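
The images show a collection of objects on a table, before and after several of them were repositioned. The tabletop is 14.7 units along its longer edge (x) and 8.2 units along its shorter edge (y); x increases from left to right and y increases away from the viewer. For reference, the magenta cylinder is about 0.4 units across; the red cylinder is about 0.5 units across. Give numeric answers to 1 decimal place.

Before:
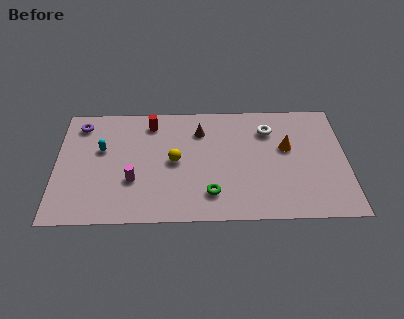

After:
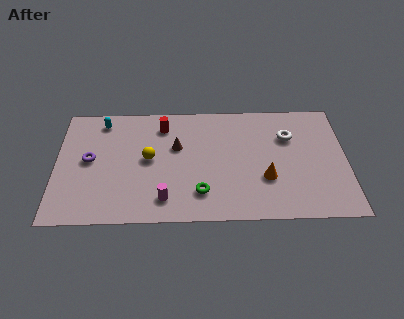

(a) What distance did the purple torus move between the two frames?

2.5

The purple torus moved from about (1.2, 6.8) to (1.7, 4.3), a distance of √(0.5² + 2.5²) ≈ 2.5.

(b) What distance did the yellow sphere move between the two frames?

1.3

From (6.0, 4.1) to (4.7, 4.3), the yellow sphere covered √(1.3² + 0.2²) ≈ 1.3 units.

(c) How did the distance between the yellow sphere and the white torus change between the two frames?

+2.0

Before: roughly 5.2 units apart; after: 7.2. That's 2.0 units further apart.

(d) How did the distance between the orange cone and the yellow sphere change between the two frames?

+0.3

Before: roughly 5.8 units apart; after: 6.1. That's 0.3 units further apart.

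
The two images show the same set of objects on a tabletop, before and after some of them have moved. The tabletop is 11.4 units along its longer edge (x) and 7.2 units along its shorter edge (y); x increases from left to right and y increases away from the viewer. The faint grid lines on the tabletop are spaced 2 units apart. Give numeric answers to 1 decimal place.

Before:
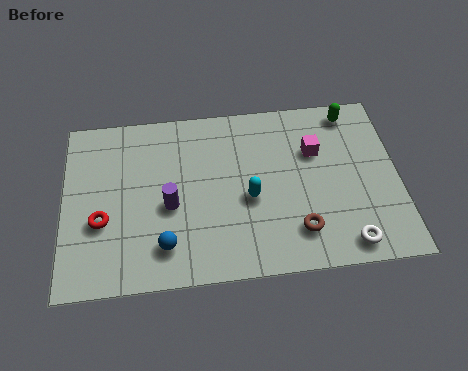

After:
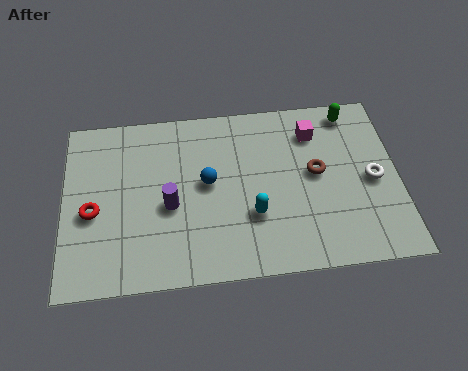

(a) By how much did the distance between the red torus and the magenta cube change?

+0.4

They were about 7.6 units apart before and 8.0 after — 0.4 units further apart.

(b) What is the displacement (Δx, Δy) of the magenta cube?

(0.0, 0.8)

The magenta cube started near (8.6, 4.8) and ended near (8.6, 5.6).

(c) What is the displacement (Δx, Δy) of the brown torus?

(0.7, 2.3)

The brown torus was at about (7.9, 1.6) and moved to about (8.6, 3.9).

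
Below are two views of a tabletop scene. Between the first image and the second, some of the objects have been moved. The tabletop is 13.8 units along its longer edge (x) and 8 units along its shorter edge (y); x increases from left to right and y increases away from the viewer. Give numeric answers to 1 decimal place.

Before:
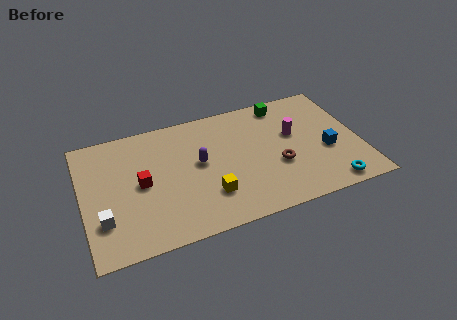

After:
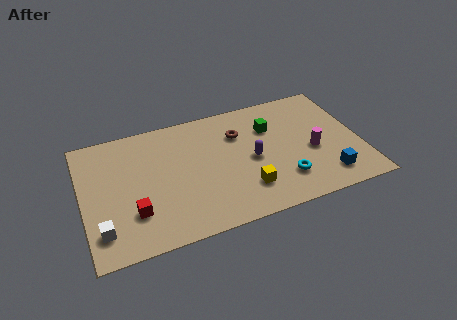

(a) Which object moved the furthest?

the brown torus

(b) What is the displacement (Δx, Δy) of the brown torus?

(-1.7, 2.7)

From the two frames, the brown torus sits at roughly (9.6, 3.0) before and (7.9, 5.7) after.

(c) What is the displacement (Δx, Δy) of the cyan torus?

(-2.2, 1.1)

The cyan torus started near (12.0, 0.9) and ended near (9.8, 2.0).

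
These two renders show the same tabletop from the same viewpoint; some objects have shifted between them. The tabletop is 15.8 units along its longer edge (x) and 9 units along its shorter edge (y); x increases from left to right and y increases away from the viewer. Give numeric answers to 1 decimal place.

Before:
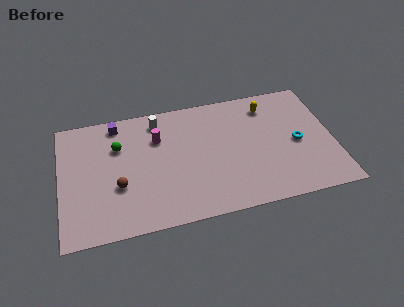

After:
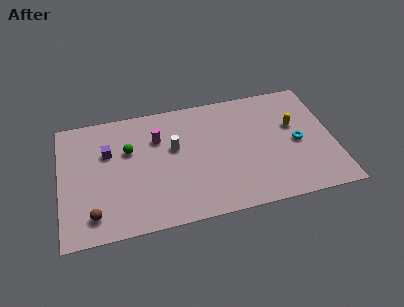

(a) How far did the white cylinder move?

2.3

The white cylinder was near (5.8, 7.6) before and (6.6, 5.4) after, so it travelled √(0.8² + 2.2²) ≈ 2.3 units.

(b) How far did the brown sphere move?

2.3

From (3.3, 3.3) to (1.8, 1.6), the brown sphere covered √(1.5² + 1.7²) ≈ 2.3 units.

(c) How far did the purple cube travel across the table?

2.1

The purple cube moved from about (3.4, 7.9) to (2.8, 5.9), a distance of √(0.6² + 2.0²) ≈ 2.1.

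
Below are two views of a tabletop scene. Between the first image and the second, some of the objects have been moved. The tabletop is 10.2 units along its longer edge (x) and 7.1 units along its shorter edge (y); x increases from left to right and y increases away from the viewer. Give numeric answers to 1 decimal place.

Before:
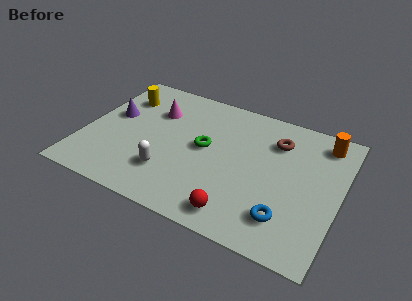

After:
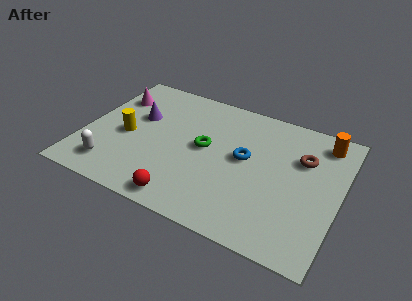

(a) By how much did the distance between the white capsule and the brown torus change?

+2.8

The distance was about 5.2 in the first image and 8.0 in the second, so they moved 2.8 units further apart.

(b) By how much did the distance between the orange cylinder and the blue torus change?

-0.9

They were about 4.5 units apart before and 3.6 after — 0.9 units closer together.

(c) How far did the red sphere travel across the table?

2.1

From (6.5, 1.0) to (4.4, 0.8), the red sphere covered √(2.1² + 0.2²) ≈ 2.1 units.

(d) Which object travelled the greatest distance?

the blue torus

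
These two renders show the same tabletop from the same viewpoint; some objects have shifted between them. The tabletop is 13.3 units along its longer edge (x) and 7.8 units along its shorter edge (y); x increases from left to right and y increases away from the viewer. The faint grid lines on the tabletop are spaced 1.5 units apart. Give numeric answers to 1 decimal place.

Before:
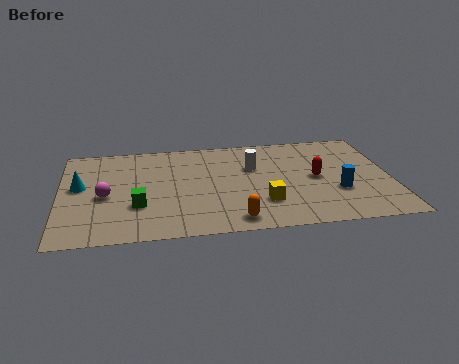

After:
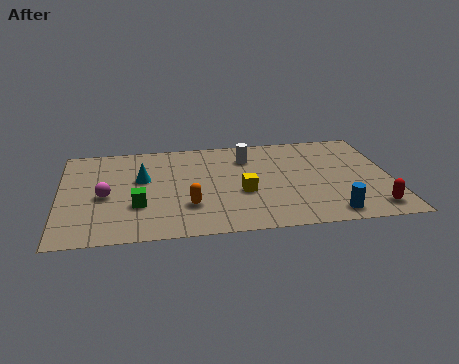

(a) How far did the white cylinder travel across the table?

0.8

The white cylinder was near (7.8, 5.1) before and (7.6, 5.9) after, so it travelled √(0.2² + 0.8²) ≈ 0.8 units.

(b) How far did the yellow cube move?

1.2

The yellow cube moved from about (8.1, 2.2) to (7.3, 3.1), a distance of √(0.8² + 0.9²) ≈ 1.2.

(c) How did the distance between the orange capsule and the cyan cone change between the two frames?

-4.0

The distance was about 7.0 in the first image and 3.0 in the second, so they moved 4.0 units closer together.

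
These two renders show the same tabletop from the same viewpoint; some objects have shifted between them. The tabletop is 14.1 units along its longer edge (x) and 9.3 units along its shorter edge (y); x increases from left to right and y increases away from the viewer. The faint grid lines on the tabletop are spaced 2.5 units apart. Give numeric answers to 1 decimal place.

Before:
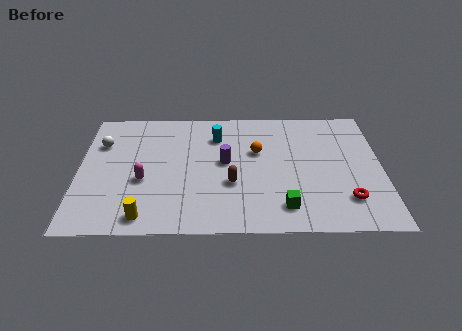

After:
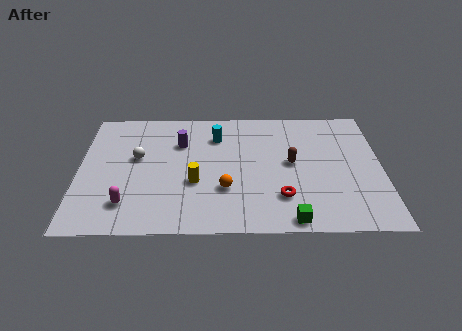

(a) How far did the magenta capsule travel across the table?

1.8

From (3.0, 3.7) to (2.3, 2.0), the magenta capsule covered √(0.7² + 1.7²) ≈ 1.8 units.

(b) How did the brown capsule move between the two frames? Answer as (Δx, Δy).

(2.8, 1.5)

The brown capsule was at about (7.1, 3.4) and moved to about (9.9, 4.9).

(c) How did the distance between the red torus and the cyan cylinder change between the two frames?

-2.2

The distance was about 7.7 in the first image and 5.5 in the second, so they moved 2.2 units closer together.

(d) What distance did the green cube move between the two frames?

0.9

The green cube moved from about (9.5, 1.7) to (9.8, 0.8), a distance of √(0.3² + 0.9²) ≈ 0.9.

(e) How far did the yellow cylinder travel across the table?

3.3

The yellow cylinder moved from about (3.1, 1.1) to (5.4, 3.5), a distance of √(2.3² + 2.4²) ≈ 3.3.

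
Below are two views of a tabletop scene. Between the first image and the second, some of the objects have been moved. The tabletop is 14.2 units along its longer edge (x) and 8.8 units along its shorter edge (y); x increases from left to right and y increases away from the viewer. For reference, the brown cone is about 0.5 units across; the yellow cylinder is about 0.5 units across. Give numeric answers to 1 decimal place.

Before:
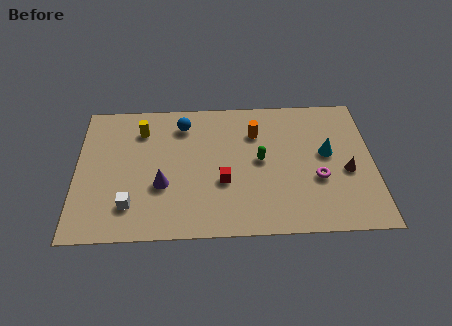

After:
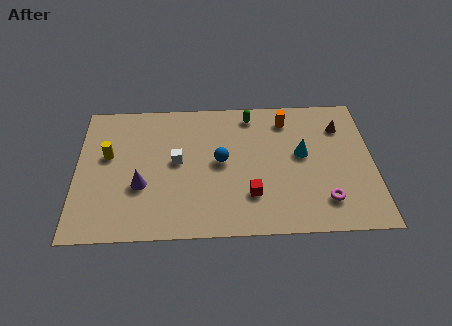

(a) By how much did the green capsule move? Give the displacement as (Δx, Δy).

(-0.4, 3.0)

The green capsule started near (8.8, 4.6) and ended near (8.4, 7.6).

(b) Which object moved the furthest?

the white cube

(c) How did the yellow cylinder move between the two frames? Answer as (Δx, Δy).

(-1.6, -1.6)

From the two frames, the yellow cylinder sits at roughly (3.1, 6.8) before and (1.5, 5.2) after.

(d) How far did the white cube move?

3.5

The white cube was near (2.6, 2.0) before and (4.8, 4.7) after, so it travelled √(2.2² + 2.7²) ≈ 3.5 units.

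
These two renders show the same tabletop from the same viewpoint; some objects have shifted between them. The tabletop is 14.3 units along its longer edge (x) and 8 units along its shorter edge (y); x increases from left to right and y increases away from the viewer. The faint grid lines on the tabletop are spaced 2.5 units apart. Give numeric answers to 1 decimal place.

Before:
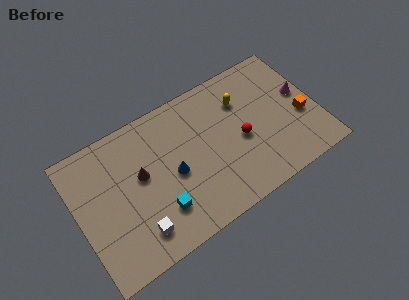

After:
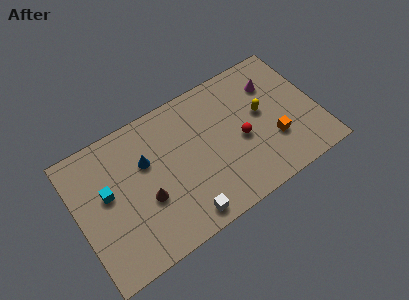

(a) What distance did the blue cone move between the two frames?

2.1

The blue cone was near (5.6, 3.7) before and (4.2, 5.2) after, so it travelled √(1.4² + 1.5²) ≈ 2.1 units.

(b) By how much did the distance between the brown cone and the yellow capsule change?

+0.9

The distance was about 6.4 in the first image and 7.3 in the second, so they moved 0.9 units further apart.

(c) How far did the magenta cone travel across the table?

2.1

The magenta cone moved from about (13.5, 4.5) to (12.0, 5.9), a distance of √(1.5² + 1.4²) ≈ 2.1.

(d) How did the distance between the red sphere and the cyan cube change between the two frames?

+2.6

They were about 5.4 units apart before and 8.0 after — 2.6 units further apart.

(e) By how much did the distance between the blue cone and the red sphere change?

+1.6

Before: roughly 4.1 units apart; after: 5.7. That's 1.6 units further apart.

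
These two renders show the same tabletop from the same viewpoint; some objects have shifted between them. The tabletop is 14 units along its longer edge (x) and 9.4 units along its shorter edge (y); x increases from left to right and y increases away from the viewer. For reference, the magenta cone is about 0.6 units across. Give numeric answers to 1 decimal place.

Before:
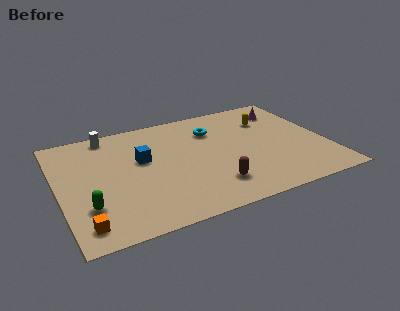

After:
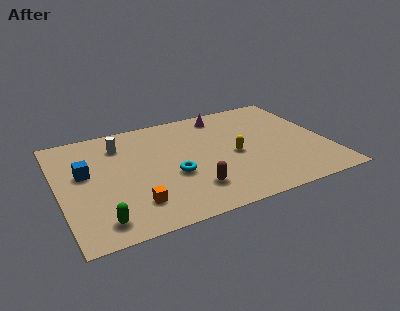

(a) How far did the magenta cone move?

3.4

From (12.3, 7.4) to (9.0, 8.1), the magenta cone covered √(3.3² + 0.7²) ≈ 3.4 units.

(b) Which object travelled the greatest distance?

the cyan torus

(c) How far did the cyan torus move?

4.1

From (8.3, 6.9) to (5.8, 3.7), the cyan torus covered √(2.5² + 3.2²) ≈ 4.1 units.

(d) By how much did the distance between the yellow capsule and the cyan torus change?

+0.4

The distance was about 3.0 in the first image and 3.4 in the second, so they moved 0.4 units further apart.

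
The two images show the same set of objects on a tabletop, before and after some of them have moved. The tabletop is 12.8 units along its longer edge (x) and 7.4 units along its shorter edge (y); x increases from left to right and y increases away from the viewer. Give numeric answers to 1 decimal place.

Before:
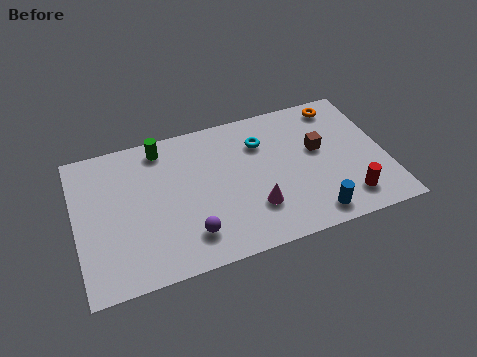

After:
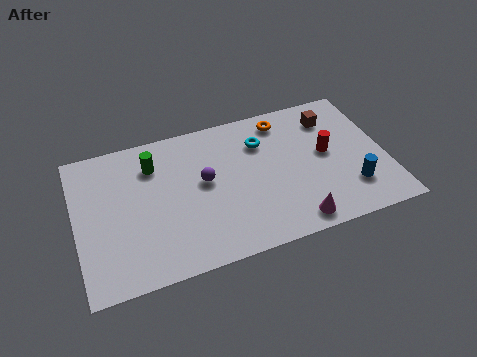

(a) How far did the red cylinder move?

2.7

From (11.0, 1.4) to (10.4, 4.0), the red cylinder covered √(0.6² + 2.6²) ≈ 2.7 units.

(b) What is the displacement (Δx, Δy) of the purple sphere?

(0.8, 2.5)

The purple sphere started near (4.5, 1.6) and ended near (5.3, 4.1).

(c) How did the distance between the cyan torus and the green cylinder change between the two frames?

+0.3

The distance was about 4.2 in the first image and 4.5 in the second, so they moved 0.3 units further apart.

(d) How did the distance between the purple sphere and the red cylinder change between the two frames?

-1.4

The distance was about 6.5 in the first image and 5.1 in the second, so they moved 1.4 units closer together.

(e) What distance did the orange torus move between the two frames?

2.4

The orange torus was near (11.2, 6.4) before and (8.8, 6.3) after, so it travelled √(2.4² + 0.1²) ≈ 2.4 units.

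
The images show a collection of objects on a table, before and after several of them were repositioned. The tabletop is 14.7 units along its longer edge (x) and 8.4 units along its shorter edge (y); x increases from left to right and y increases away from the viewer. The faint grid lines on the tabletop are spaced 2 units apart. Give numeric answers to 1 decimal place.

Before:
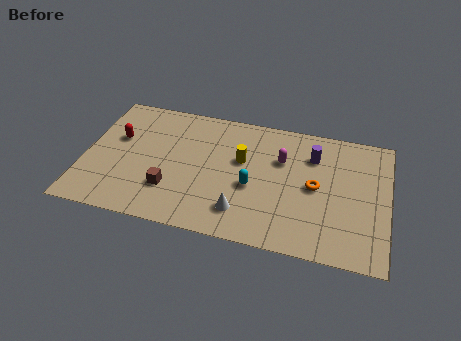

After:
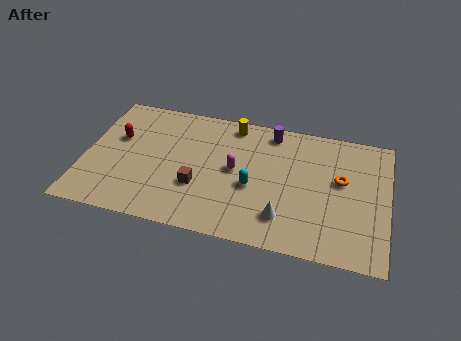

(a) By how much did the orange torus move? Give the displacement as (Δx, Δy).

(1.2, 0.7)

From the two frames, the orange torus sits at roughly (11.2, 4.2) before and (12.4, 4.9) after.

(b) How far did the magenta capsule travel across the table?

2.5

The magenta capsule moved from about (9.5, 5.6) to (7.3, 4.4), a distance of √(2.2² + 1.2²) ≈ 2.5.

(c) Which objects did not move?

the red capsule and the cyan capsule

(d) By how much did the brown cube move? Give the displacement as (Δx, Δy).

(1.3, 0.5)

The brown cube was at about (4.3, 2.4) and moved to about (5.6, 2.9).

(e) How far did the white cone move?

2.0

From (7.8, 1.8) to (9.8, 1.9), the white cone covered √(2.0² + 0.1²) ≈ 2.0 units.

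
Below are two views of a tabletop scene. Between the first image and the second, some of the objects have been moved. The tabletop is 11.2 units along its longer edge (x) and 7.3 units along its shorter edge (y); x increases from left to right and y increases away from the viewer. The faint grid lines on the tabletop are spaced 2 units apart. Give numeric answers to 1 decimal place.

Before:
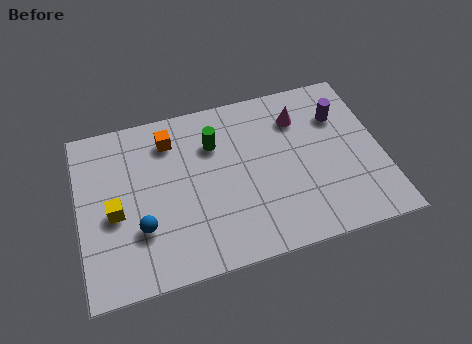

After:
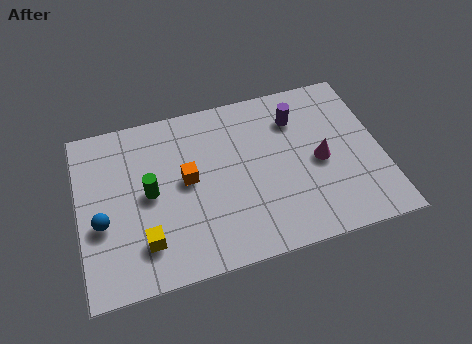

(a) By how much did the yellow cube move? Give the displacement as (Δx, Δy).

(1.0, -1.5)

The yellow cube was at about (1.3, 3.2) and moved to about (2.3, 1.7).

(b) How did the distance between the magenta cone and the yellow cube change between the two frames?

-0.6

They were about 7.4 units apart before and 6.8 after — 0.6 units closer together.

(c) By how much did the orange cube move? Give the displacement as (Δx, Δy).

(0.5, -1.9)

The orange cube was at about (3.5, 5.8) and moved to about (4.0, 3.9).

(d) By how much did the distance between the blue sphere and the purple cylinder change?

-0.3

They were about 8.1 units apart before and 7.8 after — 0.3 units closer together.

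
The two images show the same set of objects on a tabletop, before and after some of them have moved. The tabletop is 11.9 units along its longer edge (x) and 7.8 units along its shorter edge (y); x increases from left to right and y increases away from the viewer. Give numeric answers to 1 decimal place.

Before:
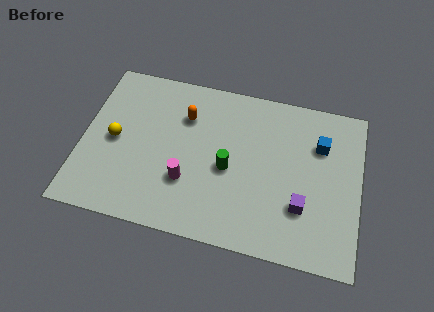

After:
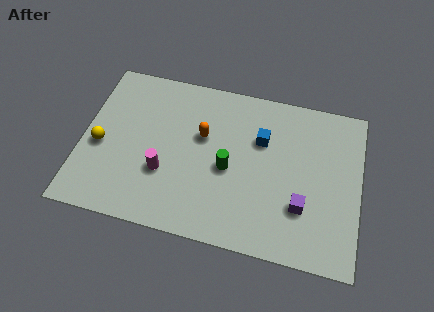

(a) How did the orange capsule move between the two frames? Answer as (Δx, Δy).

(0.8, -0.8)

The orange capsule started near (4.3, 5.6) and ended near (5.1, 4.8).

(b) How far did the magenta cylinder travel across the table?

1.0

The magenta cylinder moved from about (4.6, 2.5) to (3.6, 2.7), a distance of √(1.0² + 0.2²) ≈ 1.0.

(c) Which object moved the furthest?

the blue cube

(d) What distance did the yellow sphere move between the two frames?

0.7

From (1.4, 3.8) to (0.8, 3.4), the yellow sphere covered √(0.6² + 0.4²) ≈ 0.7 units.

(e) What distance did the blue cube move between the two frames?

2.5

From (10.1, 5.5) to (7.6, 5.2), the blue cube covered √(2.5² + 0.3²) ≈ 2.5 units.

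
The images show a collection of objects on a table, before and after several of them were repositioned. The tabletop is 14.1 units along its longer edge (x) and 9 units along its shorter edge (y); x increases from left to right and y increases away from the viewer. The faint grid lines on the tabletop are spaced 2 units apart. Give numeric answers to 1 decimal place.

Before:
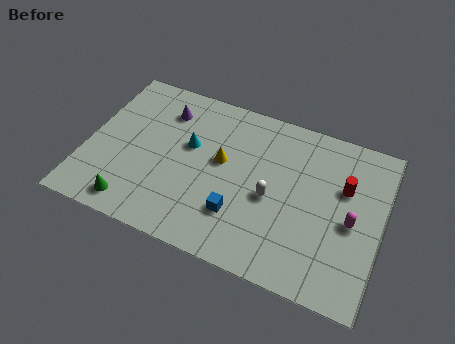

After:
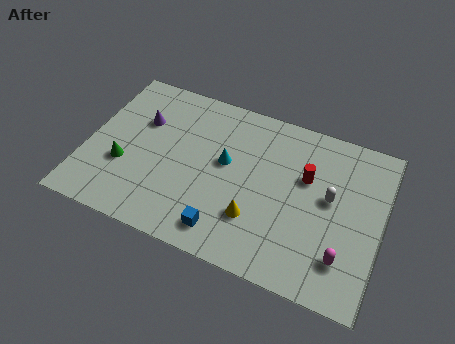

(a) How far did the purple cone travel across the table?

1.4

The purple cone moved from about (3.4, 7.0) to (2.4, 6.0), a distance of √(1.0² + 1.0²) ≈ 1.4.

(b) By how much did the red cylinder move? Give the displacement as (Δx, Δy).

(-1.8, -0.1)

The red cylinder started near (12.2, 5.8) and ended near (10.4, 5.7).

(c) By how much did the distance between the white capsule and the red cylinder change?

-2.4

Before: roughly 3.8 units apart; after: 1.4. That's 2.4 units closer together.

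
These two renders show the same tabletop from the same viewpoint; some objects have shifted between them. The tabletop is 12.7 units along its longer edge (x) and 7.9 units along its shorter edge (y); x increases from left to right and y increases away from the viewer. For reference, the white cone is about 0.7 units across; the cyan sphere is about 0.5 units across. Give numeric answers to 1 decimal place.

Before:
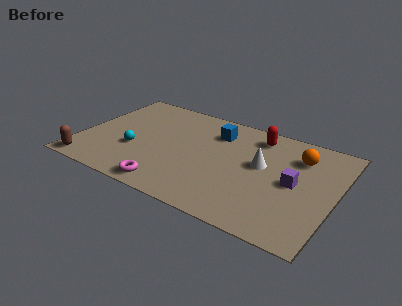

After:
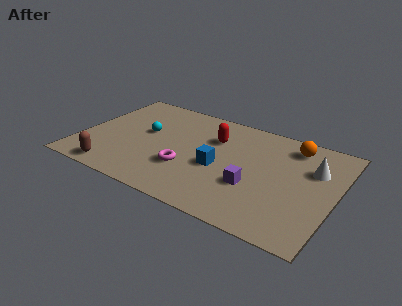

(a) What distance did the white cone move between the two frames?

2.6

From (9.0, 4.5) to (11.5, 5.3), the white cone covered √(2.5² + 0.8²) ≈ 2.6 units.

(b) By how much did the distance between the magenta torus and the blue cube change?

-3.6

Before: roughly 5.3 units apart; after: 1.7. That's 3.6 units closer together.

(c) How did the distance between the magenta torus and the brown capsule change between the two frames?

-0.3

They were about 4.1 units apart before and 3.8 after — 0.3 units closer together.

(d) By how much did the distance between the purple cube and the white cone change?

+1.9

Before: roughly 1.8 units apart; after: 3.7. That's 1.9 units further apart.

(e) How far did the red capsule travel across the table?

2.3

The red capsule was near (8.5, 6.6) before and (6.5, 5.5) after, so it travelled √(2.0² + 1.1²) ≈ 2.3 units.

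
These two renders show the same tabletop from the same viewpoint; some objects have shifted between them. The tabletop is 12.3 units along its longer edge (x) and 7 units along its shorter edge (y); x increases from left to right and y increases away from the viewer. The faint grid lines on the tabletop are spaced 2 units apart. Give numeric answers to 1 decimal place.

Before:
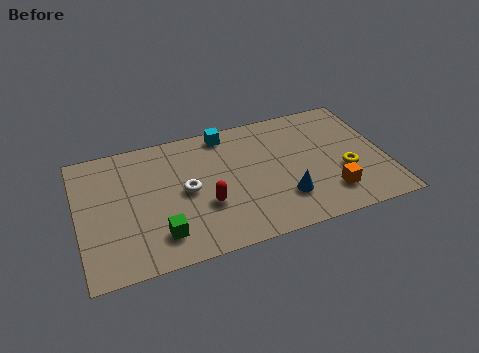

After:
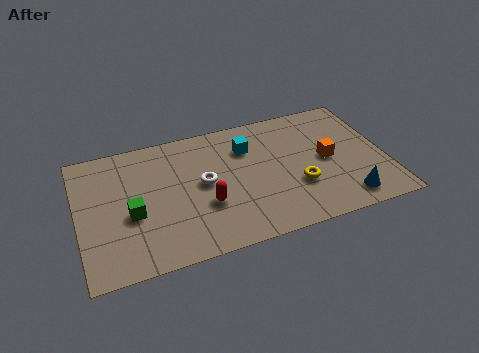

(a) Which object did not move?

the red capsule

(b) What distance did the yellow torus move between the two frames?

1.9

The yellow torus was near (10.6, 2.6) before and (8.7, 2.4) after, so it travelled √(1.9² + 0.2²) ≈ 1.9 units.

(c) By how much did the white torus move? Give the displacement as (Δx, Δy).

(0.7, 0.2)

The white torus started near (4.3, 3.5) and ended near (5.0, 3.7).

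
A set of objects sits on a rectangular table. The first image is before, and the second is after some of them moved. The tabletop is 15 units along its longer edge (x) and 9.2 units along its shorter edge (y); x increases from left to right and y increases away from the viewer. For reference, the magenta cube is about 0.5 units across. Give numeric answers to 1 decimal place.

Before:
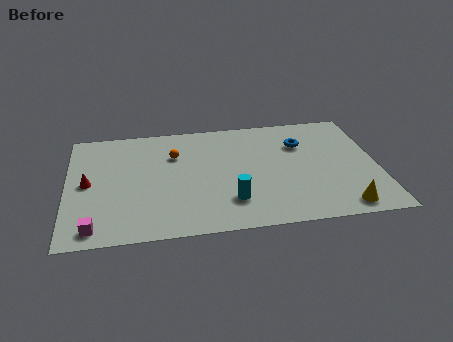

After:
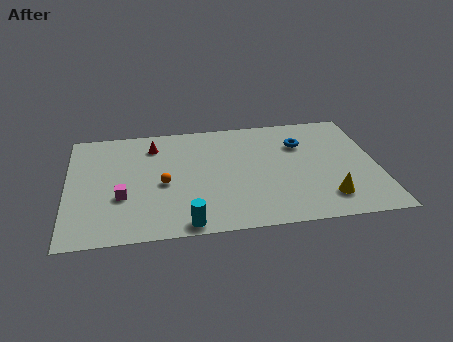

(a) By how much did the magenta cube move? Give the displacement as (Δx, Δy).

(1.3, 2.2)

The magenta cube was at about (1.3, 1.1) and moved to about (2.6, 3.3).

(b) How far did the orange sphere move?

2.4

From (5.2, 6.4) to (4.6, 4.1), the orange sphere covered √(0.6² + 2.3²) ≈ 2.4 units.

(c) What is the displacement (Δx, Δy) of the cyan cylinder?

(-2.2, -1.5)

The cyan cylinder was at about (7.8, 2.3) and moved to about (5.6, 0.8).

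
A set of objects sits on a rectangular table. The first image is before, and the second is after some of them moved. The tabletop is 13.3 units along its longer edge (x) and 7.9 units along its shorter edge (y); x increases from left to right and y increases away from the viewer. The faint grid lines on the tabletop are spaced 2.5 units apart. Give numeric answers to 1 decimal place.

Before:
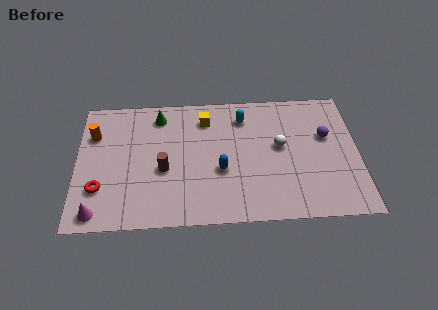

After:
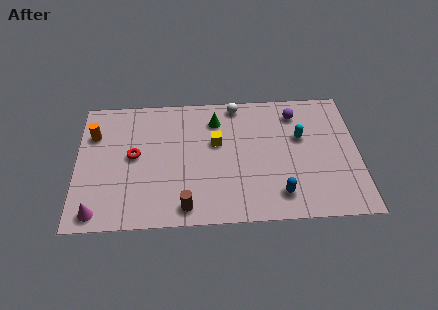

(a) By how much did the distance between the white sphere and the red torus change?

-3.1

They were about 8.8 units apart before and 5.7 after — 3.1 units closer together.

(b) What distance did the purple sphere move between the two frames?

2.1

The purple sphere was near (11.8, 4.9) before and (10.4, 6.4) after, so it travelled √(1.4² + 1.5²) ≈ 2.1 units.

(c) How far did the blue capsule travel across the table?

3.1

From (6.8, 3.1) to (9.5, 1.5), the blue capsule covered √(2.7² + 1.6²) ≈ 3.1 units.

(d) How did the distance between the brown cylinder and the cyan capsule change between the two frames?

+1.9

They were about 4.8 units apart before and 6.7 after — 1.9 units further apart.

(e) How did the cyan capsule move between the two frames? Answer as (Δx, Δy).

(2.7, -1.4)

From the two frames, the cyan capsule sits at roughly (7.9, 6.3) before and (10.6, 4.9) after.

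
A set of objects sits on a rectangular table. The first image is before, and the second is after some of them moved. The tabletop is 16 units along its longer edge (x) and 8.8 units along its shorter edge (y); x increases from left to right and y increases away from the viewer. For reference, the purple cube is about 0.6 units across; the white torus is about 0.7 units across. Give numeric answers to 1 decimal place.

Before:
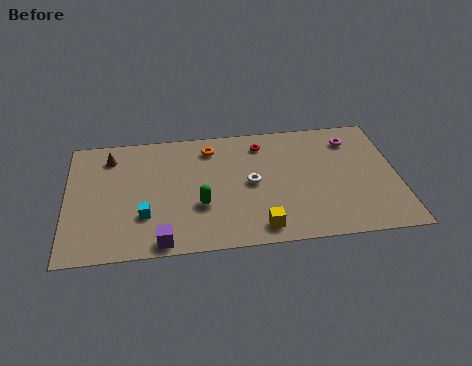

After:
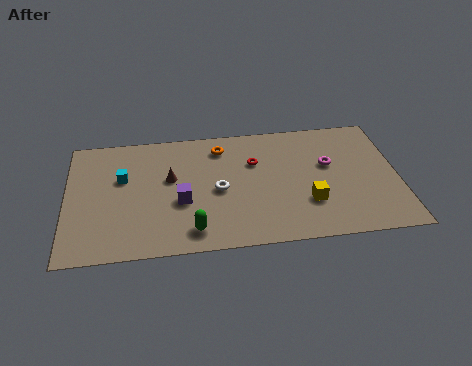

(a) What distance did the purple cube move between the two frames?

2.9

From (4.5, 0.8) to (5.5, 3.5), the purple cube covered √(1.0² + 2.7²) ≈ 2.9 units.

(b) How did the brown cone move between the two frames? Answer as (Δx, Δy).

(2.9, -1.9)

The brown cone was at about (2.1, 7.1) and moved to about (5.0, 5.2).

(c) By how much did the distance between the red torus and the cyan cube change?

-0.9

The distance was about 7.3 in the first image and 6.4 in the second, so they moved 0.9 units closer together.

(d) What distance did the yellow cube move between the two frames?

2.8

From (9.2, 1.2) to (11.6, 2.7), the yellow cube covered √(2.4² + 1.5²) ≈ 2.8 units.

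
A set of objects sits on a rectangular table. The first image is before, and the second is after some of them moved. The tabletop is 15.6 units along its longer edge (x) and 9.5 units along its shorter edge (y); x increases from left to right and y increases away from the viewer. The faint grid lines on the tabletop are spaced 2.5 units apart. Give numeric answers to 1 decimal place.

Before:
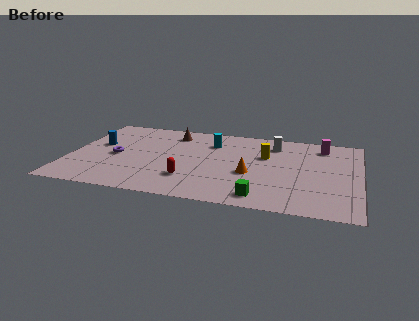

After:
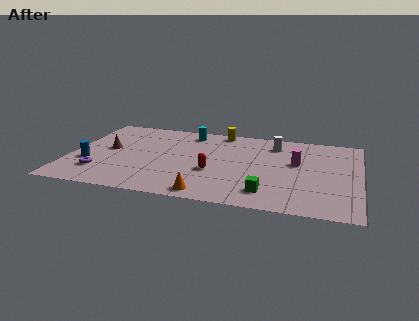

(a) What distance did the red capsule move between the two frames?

1.6

The red capsule was near (6.6, 2.5) before and (7.8, 3.6) after, so it travelled √(1.2² + 1.1²) ≈ 1.6 units.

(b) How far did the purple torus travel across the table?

2.2

The purple torus was near (2.5, 4.4) before and (1.8, 2.3) after, so it travelled √(0.7² + 2.1²) ≈ 2.2 units.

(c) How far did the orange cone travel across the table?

3.5

From (9.8, 3.8) to (7.7, 1.0), the orange cone covered √(2.1² + 2.8²) ≈ 3.5 units.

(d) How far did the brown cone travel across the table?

4.3

From (5.3, 7.8) to (2.0, 5.1), the brown cone covered √(3.3² + 2.7²) ≈ 4.3 units.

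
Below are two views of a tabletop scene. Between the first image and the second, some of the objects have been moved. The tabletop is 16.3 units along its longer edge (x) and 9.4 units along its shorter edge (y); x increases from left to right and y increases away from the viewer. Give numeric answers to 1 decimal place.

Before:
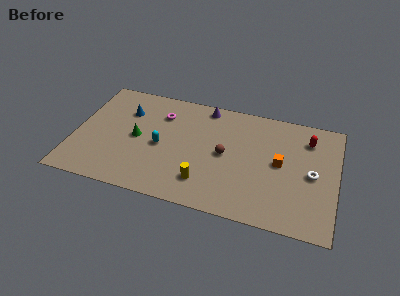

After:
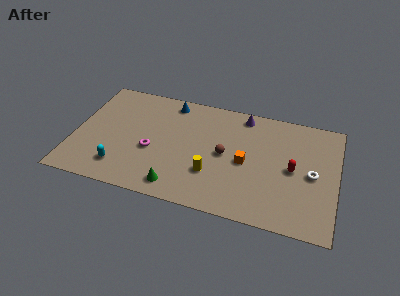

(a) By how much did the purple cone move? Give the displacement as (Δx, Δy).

(2.4, -0.1)

The purple cone started near (7.9, 8.4) and ended near (10.3, 8.3).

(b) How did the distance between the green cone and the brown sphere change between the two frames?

-1.2

They were about 5.5 units apart before and 4.3 after — 1.2 units closer together.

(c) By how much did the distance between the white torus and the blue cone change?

-2.2

Before: roughly 12.0 units apart; after: 9.8. That's 2.2 units closer together.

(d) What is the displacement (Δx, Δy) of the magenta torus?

(-0.3, -3.2)

From the two frames, the magenta torus sits at roughly (5.2, 7.0) before and (4.9, 3.8) after.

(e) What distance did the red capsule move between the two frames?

2.8

From (14.4, 7.3) to (13.6, 4.6), the red capsule covered √(0.8² + 2.7²) ≈ 2.8 units.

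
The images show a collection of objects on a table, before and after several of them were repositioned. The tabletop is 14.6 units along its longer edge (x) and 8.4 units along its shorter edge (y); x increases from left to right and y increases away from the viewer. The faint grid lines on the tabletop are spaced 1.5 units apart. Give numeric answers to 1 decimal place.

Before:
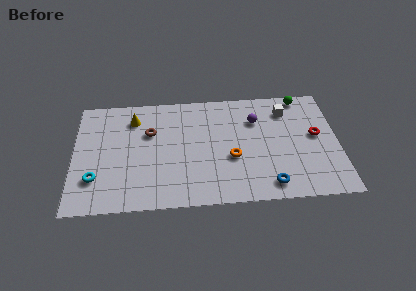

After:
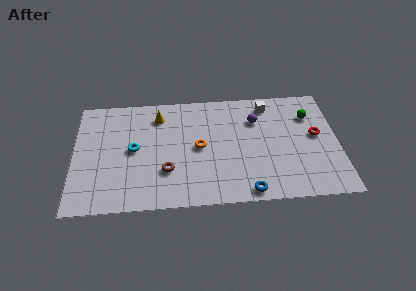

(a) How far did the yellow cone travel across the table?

1.4

The yellow cone moved from about (3.3, 6.6) to (4.7, 6.7), a distance of √(1.4² + 0.1²) ≈ 1.4.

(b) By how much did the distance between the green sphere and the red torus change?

-1.6

They were about 3.1 units apart before and 1.5 after — 1.6 units closer together.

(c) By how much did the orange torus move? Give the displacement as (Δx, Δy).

(-1.8, 0.9)

The orange torus started near (8.7, 3.3) and ended near (6.9, 4.2).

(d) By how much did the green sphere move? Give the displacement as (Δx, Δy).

(0.4, -1.5)

The green sphere was at about (12.7, 7.6) and moved to about (13.1, 6.1).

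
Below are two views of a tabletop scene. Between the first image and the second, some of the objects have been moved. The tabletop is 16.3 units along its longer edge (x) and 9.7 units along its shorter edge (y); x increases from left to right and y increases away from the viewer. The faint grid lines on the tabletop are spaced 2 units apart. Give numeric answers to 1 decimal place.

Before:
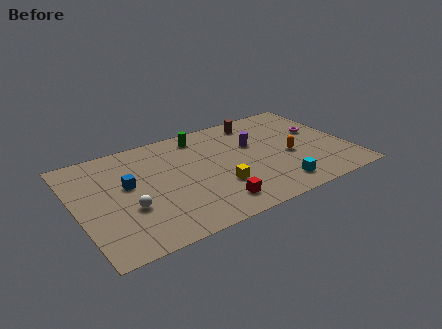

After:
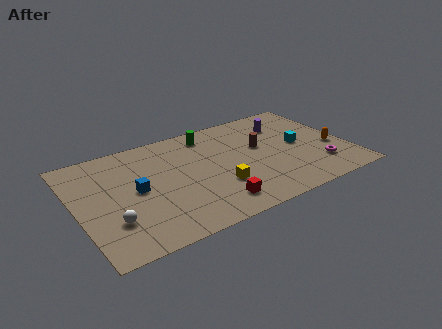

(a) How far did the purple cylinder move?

2.5

The purple cylinder was near (10.8, 6.1) before and (13.0, 7.3) after, so it travelled √(2.2² + 1.2²) ≈ 2.5 units.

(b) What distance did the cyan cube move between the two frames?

3.9

The cyan cube moved from about (11.5, 1.6) to (13.5, 4.9), a distance of √(2.0² + 3.3²) ≈ 3.9.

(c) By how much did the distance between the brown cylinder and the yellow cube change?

-2.1

Before: roughly 6.1 units apart; after: 4.0. That's 2.1 units closer together.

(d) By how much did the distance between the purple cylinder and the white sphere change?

+3.8

They were about 8.3 units apart before and 12.1 after — 3.8 units further apart.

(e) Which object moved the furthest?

the cyan cube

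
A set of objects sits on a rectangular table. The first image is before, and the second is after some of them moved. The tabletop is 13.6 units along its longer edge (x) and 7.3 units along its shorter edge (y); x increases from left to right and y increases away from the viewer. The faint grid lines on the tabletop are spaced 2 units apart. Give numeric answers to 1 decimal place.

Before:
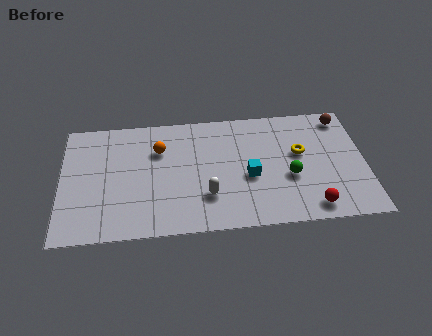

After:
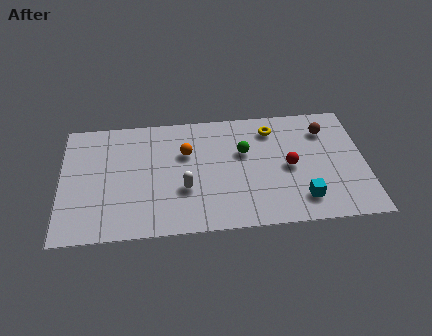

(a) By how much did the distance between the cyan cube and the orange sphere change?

+1.6

Before: roughly 4.5 units apart; after: 6.1. That's 1.6 units further apart.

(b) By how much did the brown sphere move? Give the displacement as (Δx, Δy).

(-0.8, -0.7)

From the two frames, the brown sphere sits at roughly (12.7, 6.3) before and (11.9, 5.6) after.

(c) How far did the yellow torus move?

2.0

The yellow torus moved from about (10.7, 4.3) to (9.5, 5.9), a distance of √(1.2² + 1.6²) ≈ 2.0.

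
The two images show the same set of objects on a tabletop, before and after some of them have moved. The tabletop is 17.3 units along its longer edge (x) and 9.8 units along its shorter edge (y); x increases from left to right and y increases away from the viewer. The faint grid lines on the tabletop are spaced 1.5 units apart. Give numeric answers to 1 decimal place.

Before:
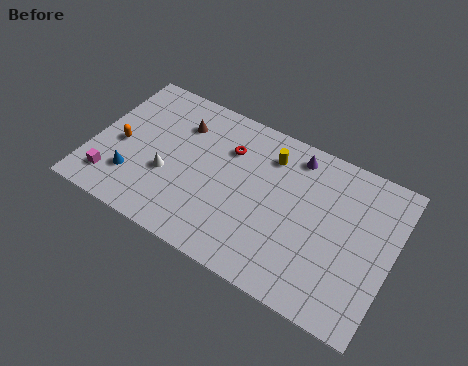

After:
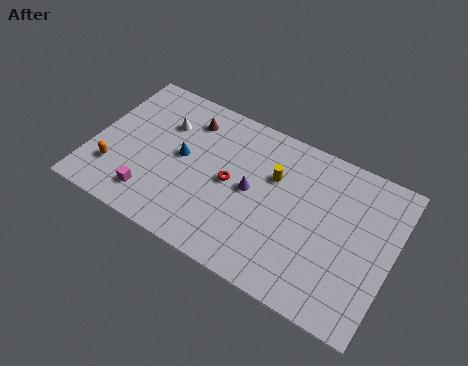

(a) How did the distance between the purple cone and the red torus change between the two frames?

-2.8

The distance was about 4.0 in the first image and 1.2 in the second, so they moved 2.8 units closer together.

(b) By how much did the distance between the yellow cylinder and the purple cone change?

+0.3

Before: roughly 1.6 units apart; after: 1.9. That's 0.3 units further apart.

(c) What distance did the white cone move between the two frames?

3.3

The white cone moved from about (4.5, 3.7) to (3.8, 6.9), a distance of √(0.7² + 3.2²) ≈ 3.3.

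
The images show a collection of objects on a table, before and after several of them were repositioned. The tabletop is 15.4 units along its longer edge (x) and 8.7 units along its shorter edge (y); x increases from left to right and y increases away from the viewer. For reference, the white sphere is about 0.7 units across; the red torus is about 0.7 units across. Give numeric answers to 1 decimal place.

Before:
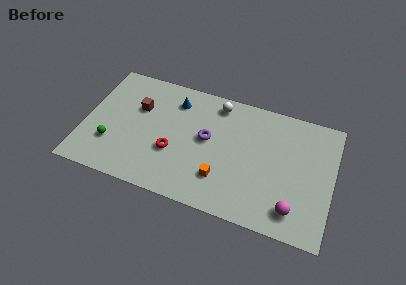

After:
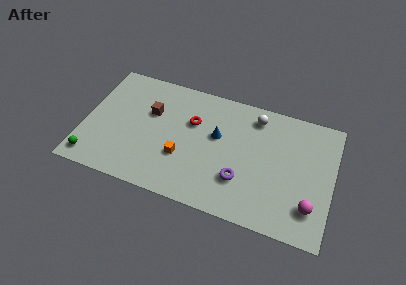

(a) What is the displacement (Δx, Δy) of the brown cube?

(0.8, -0.1)

From the two frames, the brown cube sits at roughly (3.2, 5.7) before and (4.0, 5.6) after.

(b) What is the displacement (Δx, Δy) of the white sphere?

(2.4, -0.2)

The white sphere was at about (8.0, 7.5) and moved to about (10.4, 7.3).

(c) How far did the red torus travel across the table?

2.7

From (5.6, 3.2) to (6.6, 5.7), the red torus covered √(1.0² + 2.5²) ≈ 2.7 units.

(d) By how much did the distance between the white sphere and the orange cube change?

+0.8

Before: roughly 5.2 units apart; after: 6.0. That's 0.8 units further apart.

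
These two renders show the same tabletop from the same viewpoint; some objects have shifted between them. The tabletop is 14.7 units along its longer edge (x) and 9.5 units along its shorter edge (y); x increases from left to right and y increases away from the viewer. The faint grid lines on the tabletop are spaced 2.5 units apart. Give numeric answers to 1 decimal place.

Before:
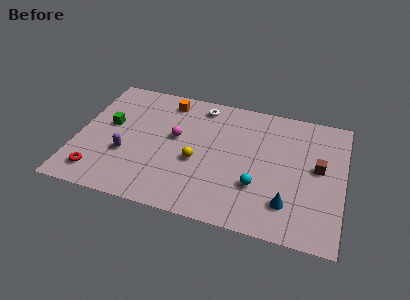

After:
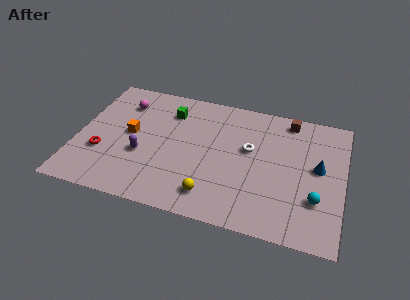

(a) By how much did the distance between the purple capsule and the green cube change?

+1.6

They were about 2.3 units apart before and 3.9 after — 1.6 units further apart.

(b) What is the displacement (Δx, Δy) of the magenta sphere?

(-3.1, 1.9)

From the two frames, the magenta sphere sits at roughly (5.4, 5.4) before and (2.3, 7.3) after.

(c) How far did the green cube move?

3.7

The green cube was near (1.7, 5.4) before and (4.9, 7.3) after, so it travelled √(3.2² + 1.9²) ≈ 3.7 units.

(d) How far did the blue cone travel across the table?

3.4

The blue cone was near (11.8, 2.2) before and (13.3, 5.2) after, so it travelled √(1.5² + 3.0²) ≈ 3.4 units.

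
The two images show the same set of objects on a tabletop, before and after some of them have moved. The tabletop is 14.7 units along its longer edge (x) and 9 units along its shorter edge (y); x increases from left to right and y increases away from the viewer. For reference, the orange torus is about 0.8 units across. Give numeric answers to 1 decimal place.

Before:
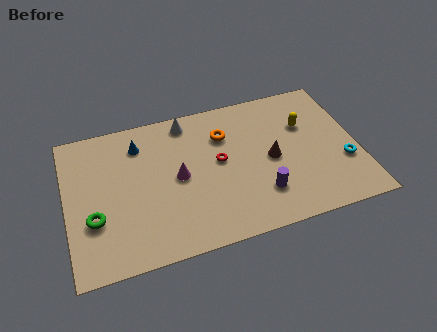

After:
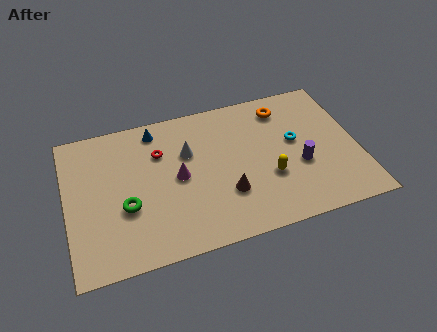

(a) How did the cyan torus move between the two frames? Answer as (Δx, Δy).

(-2.3, 2.0)

The cyan torus was at about (13.9, 3.1) and moved to about (11.6, 5.1).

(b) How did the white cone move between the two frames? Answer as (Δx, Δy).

(-0.1, -2.0)

The white cone was at about (6.3, 7.9) and moved to about (6.2, 5.9).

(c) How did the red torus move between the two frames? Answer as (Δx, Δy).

(-2.9, 1.4)

The red torus started near (7.7, 4.9) and ended near (4.8, 6.3).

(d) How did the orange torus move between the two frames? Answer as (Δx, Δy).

(3.1, 0.9)

The orange torus started near (8.1, 6.5) and ended near (11.2, 7.4).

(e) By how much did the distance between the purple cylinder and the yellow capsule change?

-2.9

They were about 4.5 units apart before and 1.6 after — 2.9 units closer together.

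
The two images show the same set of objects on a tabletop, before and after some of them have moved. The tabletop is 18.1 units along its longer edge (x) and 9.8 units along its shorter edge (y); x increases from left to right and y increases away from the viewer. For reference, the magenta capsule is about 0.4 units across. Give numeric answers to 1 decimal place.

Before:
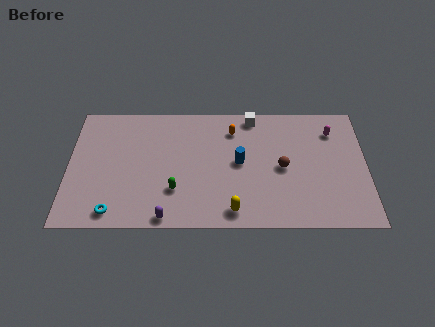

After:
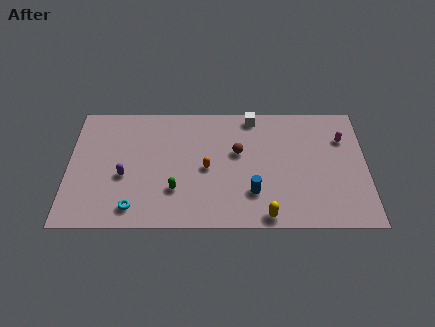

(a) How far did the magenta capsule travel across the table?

0.8

The magenta capsule moved from about (16.1, 7.6) to (16.7, 7.0), a distance of √(0.6² + 0.6²) ≈ 0.8.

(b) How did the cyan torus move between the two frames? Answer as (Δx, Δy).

(1.2, 0.3)

The cyan torus was at about (2.8, 1.2) and moved to about (4.0, 1.5).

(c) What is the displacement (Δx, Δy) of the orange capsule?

(-1.6, -3.1)

The orange capsule started near (10.0, 7.7) and ended near (8.4, 4.6).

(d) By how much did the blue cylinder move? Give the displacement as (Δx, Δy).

(0.8, -2.4)

The blue cylinder started near (10.4, 5.1) and ended near (11.2, 2.7).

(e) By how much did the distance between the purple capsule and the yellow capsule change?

+5.1

They were about 4.0 units apart before and 9.1 after — 5.1 units further apart.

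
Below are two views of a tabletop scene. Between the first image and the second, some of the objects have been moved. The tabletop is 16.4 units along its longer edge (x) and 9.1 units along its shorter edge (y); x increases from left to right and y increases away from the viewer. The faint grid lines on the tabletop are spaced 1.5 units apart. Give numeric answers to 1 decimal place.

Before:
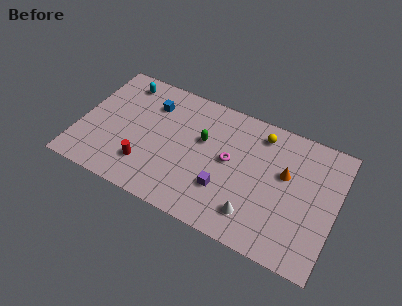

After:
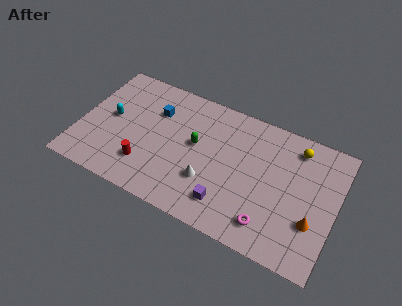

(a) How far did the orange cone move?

3.2

The orange cone moved from about (13.1, 5.5) to (15.1, 3.0), a distance of √(2.0² + 2.5²) ≈ 3.2.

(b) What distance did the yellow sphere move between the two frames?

2.3

The yellow sphere was near (11.3, 7.6) before and (13.6, 7.6) after, so it travelled √(2.3² + 0.0²) ≈ 2.3 units.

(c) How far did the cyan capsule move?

2.9

The cyan capsule moved from about (2.3, 7.7) to (1.9, 4.8), a distance of √(0.4² + 2.9²) ≈ 2.9.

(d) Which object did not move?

the red cylinder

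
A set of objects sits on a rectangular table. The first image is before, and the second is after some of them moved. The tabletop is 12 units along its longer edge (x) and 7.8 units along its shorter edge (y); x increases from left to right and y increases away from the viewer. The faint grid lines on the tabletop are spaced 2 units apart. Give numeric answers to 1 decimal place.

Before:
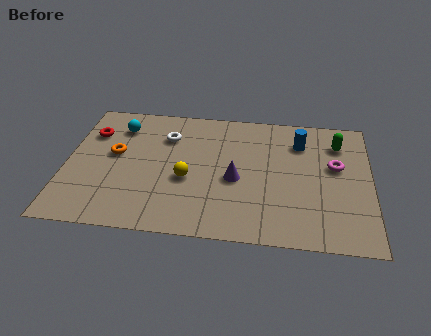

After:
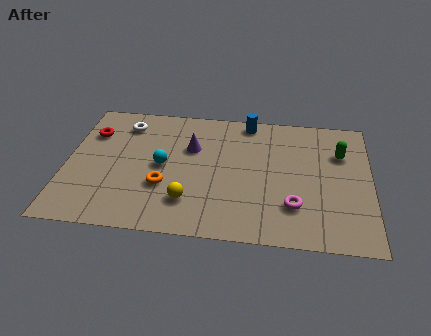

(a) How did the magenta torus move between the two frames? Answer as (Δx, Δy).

(-1.6, -2.5)

From the two frames, the magenta torus sits at roughly (10.6, 4.6) before and (9.0, 2.1) after.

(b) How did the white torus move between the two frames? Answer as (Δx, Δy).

(-1.7, 0.6)

From the two frames, the white torus sits at roughly (3.9, 5.7) before and (2.2, 6.3) after.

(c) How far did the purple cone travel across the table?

2.5

The purple cone was near (6.7, 3.4) before and (4.9, 5.1) after, so it travelled √(1.8² + 1.7²) ≈ 2.5 units.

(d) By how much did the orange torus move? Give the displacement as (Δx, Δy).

(2.0, -1.7)

The orange torus was at about (1.9, 4.4) and moved to about (3.9, 2.7).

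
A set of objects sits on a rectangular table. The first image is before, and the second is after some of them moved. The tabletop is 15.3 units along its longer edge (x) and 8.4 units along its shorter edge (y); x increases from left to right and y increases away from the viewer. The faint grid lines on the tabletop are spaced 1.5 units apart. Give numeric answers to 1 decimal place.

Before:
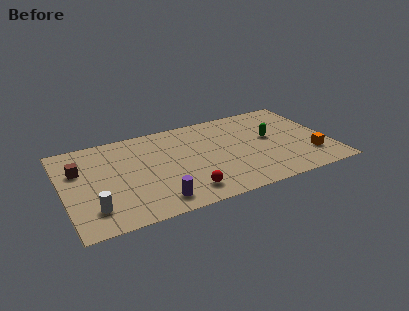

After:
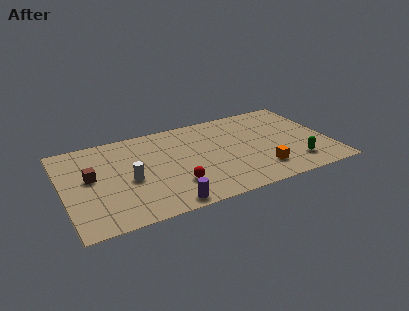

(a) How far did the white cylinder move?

2.8

The white cylinder was near (1.5, 1.9) before and (3.7, 3.7) after, so it travelled √(2.2² + 1.8²) ≈ 2.8 units.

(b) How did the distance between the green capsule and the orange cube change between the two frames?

-1.2

They were about 3.2 units apart before and 2.0 after — 1.2 units closer together.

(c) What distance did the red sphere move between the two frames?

0.9

The red sphere was near (6.7, 1.5) before and (6.2, 2.3) after, so it travelled √(0.5² + 0.8²) ≈ 0.9 units.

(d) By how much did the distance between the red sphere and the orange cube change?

-2.4

The distance was about 7.3 in the first image and 4.9 in the second, so they moved 2.4 units closer together.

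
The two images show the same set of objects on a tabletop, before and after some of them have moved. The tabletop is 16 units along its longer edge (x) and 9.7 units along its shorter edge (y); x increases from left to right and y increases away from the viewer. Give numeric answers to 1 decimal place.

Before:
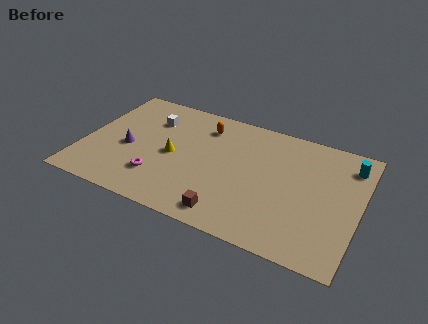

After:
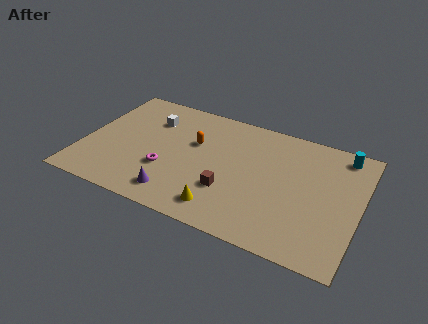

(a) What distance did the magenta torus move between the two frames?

0.9

From (4.6, 2.5) to (5.0, 3.3), the magenta torus covered √(0.4² + 0.8²) ≈ 0.9 units.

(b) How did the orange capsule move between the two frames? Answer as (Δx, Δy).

(-0.4, -1.6)

The orange capsule was at about (6.7, 7.7) and moved to about (6.3, 6.1).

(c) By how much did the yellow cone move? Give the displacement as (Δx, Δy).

(3.3, -3.0)

The yellow cone started near (5.2, 4.6) and ended near (8.5, 1.6).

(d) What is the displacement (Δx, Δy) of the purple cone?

(3.2, -2.6)

From the two frames, the purple cone sits at roughly (2.6, 4.2) before and (5.8, 1.6) after.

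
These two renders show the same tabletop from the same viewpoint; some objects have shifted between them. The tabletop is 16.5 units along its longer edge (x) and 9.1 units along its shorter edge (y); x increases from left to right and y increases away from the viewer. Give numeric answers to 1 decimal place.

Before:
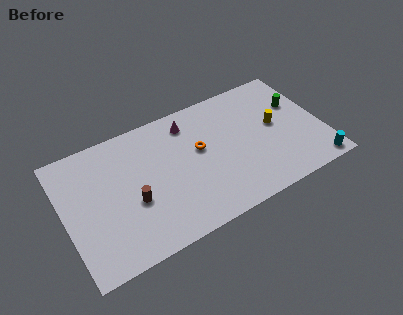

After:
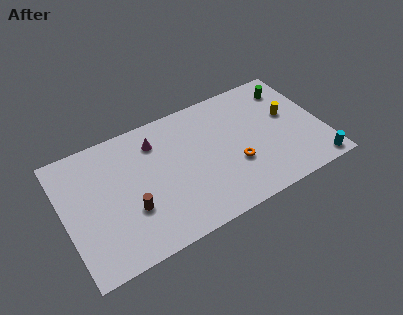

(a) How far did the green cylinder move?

1.4

The green cylinder moved from about (15.2, 5.9) to (14.9, 7.3), a distance of √(0.3² + 1.4²) ≈ 1.4.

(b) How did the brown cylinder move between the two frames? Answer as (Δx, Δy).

(-0.2, -0.5)

The brown cylinder was at about (4.2, 3.6) and moved to about (4.0, 3.1).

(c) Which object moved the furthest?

the orange torus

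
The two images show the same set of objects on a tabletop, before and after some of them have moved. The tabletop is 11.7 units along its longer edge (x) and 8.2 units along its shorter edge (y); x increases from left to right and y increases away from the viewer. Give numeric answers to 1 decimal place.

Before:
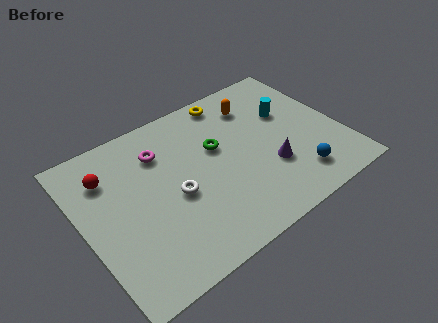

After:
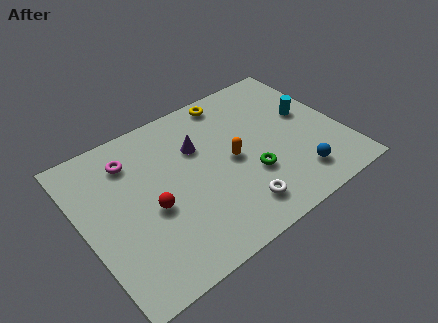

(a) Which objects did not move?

the yellow torus and the blue sphere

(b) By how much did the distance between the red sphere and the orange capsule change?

-3.1

They were about 6.9 units apart before and 3.8 after — 3.1 units closer together.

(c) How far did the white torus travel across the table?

3.2

The white torus moved from about (4.0, 3.6) to (6.4, 1.5), a distance of √(2.4² + 2.1²) ≈ 3.2.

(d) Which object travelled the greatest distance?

the purple cone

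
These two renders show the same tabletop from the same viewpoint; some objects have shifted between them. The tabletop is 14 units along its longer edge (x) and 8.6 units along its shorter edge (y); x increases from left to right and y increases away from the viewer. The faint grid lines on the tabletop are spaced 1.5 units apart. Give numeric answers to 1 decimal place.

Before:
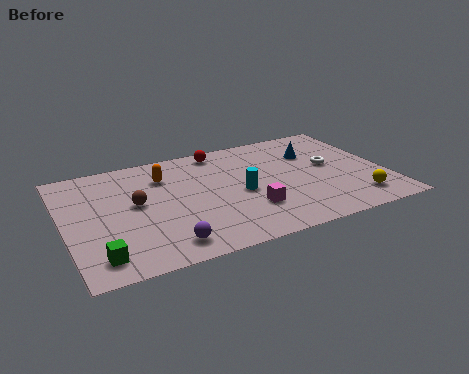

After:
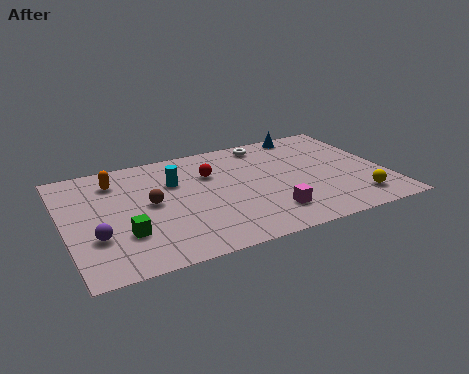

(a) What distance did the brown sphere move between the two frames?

0.6

The brown sphere moved from about (3.1, 4.7) to (3.7, 4.5), a distance of √(0.6² + 0.2²) ≈ 0.6.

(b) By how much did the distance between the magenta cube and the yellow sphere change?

-0.9

They were about 4.7 units apart before and 3.8 after — 0.9 units closer together.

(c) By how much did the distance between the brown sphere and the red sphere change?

-1.8

They were about 4.9 units apart before and 3.1 after — 1.8 units closer together.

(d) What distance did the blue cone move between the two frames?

1.8

The blue cone moved from about (11.1, 6.0) to (11.1, 7.8), a distance of √(0.0² + 1.8²) ≈ 1.8.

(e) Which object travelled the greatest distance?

the white torus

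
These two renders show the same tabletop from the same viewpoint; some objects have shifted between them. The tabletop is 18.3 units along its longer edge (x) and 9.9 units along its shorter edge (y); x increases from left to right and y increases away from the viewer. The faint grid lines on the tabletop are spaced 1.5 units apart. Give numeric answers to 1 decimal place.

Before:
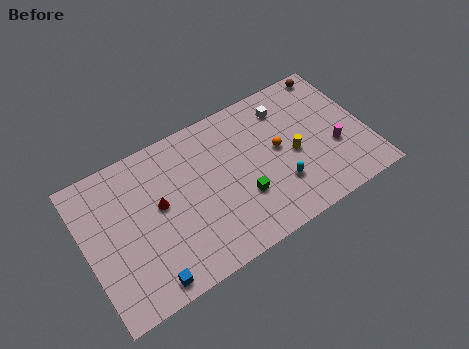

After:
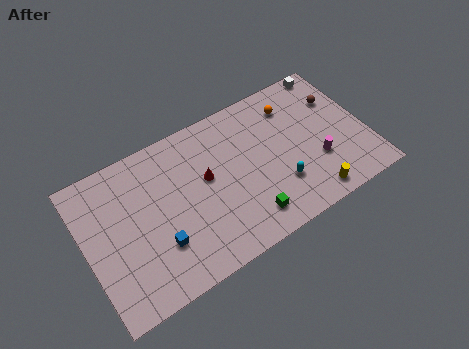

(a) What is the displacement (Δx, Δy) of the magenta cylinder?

(-1.2, -0.4)

From the two frames, the magenta cylinder sits at roughly (16.1, 3.7) before and (14.9, 3.3) after.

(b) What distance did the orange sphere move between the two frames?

2.9

From (12.6, 5.3) to (14.0, 7.8), the orange sphere covered √(1.4² + 2.5²) ≈ 2.9 units.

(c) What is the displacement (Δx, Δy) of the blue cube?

(1.0, 1.9)

The blue cube started near (3.4, 1.1) and ended near (4.4, 3.0).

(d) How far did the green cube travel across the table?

1.5

The green cube moved from about (9.9, 3.3) to (10.0, 1.8), a distance of √(0.1² + 1.5²) ≈ 1.5.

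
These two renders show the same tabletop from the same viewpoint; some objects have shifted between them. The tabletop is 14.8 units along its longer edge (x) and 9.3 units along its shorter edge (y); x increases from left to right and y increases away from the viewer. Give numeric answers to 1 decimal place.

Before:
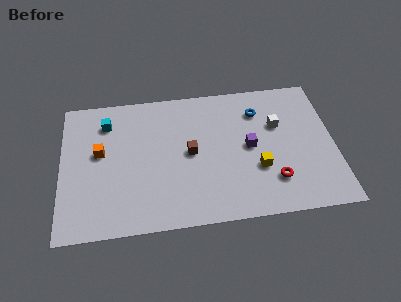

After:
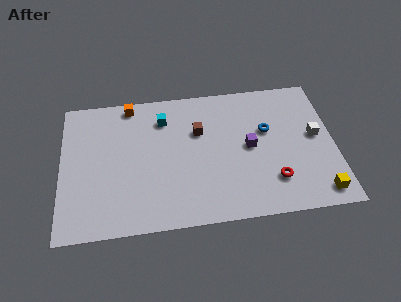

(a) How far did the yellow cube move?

3.8

From (10.6, 3.2) to (13.8, 1.2), the yellow cube covered √(3.2² + 2.0²) ≈ 3.8 units.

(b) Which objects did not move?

the purple cube and the red torus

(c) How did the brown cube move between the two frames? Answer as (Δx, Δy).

(0.5, 1.4)

The brown cube started near (7.0, 4.7) and ended near (7.5, 6.1).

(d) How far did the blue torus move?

1.5

The blue torus moved from about (10.8, 7.1) to (11.2, 5.7), a distance of √(0.4² + 1.4²) ≈ 1.5.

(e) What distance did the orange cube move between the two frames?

3.5

The orange cube moved from about (2.1, 5.3) to (3.8, 8.4), a distance of √(1.7² + 3.1²) ≈ 3.5.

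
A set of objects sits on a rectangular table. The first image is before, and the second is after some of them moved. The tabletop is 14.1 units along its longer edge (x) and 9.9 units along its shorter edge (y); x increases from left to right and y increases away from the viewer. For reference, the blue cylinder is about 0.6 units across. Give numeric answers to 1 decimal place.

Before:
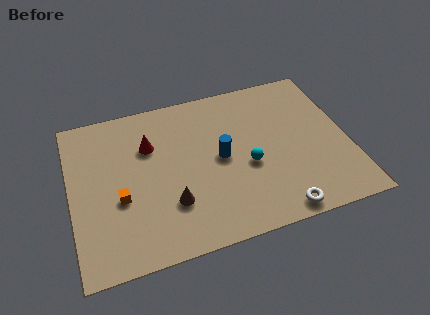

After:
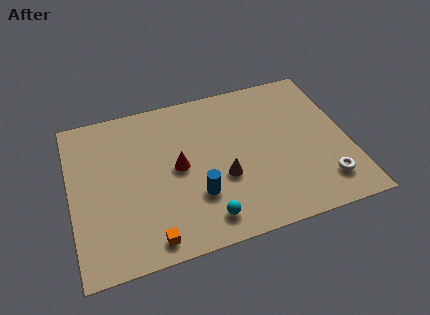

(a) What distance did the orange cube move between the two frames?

3.1

From (2.4, 3.9) to (3.7, 1.1), the orange cube covered √(1.3² + 2.8²) ≈ 3.1 units.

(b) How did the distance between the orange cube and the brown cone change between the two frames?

+2.0

They were about 2.7 units apart before and 4.7 after — 2.0 units further apart.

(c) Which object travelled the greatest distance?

the cyan sphere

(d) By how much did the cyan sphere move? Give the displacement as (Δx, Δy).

(-2.4, -2.6)

From the two frames, the cyan sphere sits at roughly (8.9, 4.1) before and (6.5, 1.5) after.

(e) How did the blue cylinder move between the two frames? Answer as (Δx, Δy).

(-1.4, -2.0)

From the two frames, the blue cylinder sits at roughly (7.6, 5.0) before and (6.2, 3.0) after.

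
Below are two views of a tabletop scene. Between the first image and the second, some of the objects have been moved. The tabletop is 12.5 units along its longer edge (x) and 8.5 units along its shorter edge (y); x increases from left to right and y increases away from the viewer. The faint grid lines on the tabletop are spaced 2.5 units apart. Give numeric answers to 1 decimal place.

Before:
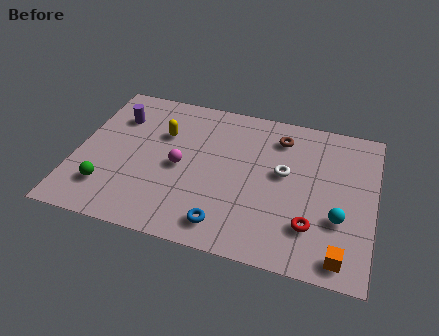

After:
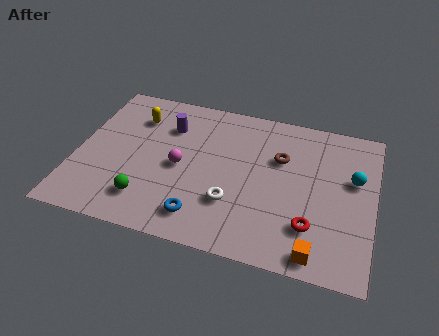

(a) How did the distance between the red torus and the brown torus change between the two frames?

-1.2

They were about 4.9 units apart before and 3.7 after — 1.2 units closer together.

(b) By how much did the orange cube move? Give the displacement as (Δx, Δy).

(-1.0, -0.1)

From the two frames, the orange cube sits at roughly (11.3, 1.0) before and (10.3, 0.9) after.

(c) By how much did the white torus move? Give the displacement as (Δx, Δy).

(-2.0, -2.2)

The white torus was at about (8.7, 4.8) and moved to about (6.7, 2.6).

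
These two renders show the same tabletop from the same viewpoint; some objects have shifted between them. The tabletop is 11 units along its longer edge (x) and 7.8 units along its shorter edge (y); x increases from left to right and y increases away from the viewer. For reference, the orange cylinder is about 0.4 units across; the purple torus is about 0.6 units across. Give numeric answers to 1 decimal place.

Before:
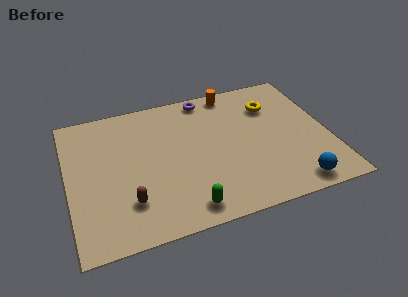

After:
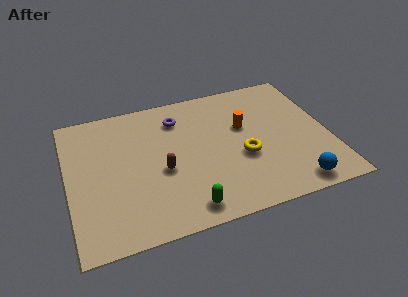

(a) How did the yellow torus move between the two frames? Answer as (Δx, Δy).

(-1.5, -2.6)

From the two frames, the yellow torus sits at roughly (8.8, 5.7) before and (7.3, 3.1) after.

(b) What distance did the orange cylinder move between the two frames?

2.2

The orange cylinder was near (7.2, 7.0) before and (7.5, 4.8) after, so it travelled √(0.3² + 2.2²) ≈ 2.2 units.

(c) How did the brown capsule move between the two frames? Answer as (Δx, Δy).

(1.5, 1.3)

The brown capsule started near (2.4, 2.0) and ended near (3.9, 3.3).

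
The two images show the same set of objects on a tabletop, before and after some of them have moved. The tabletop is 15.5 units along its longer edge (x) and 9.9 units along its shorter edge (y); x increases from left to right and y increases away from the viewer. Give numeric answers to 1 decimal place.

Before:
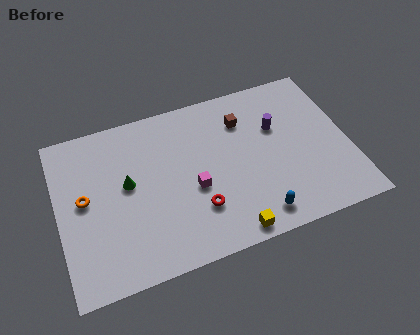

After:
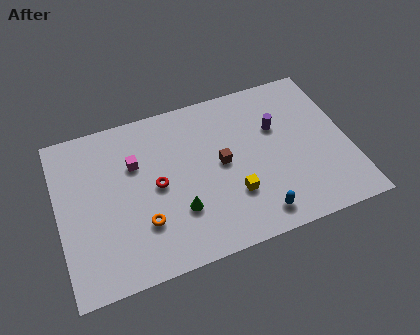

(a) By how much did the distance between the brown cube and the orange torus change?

-4.0

The distance was about 8.9 in the first image and 4.9 in the second, so they moved 4.0 units closer together.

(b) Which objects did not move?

the purple cylinder and the blue capsule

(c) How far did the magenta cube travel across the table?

3.8

The magenta cube moved from about (7.1, 4.1) to (4.2, 6.6), a distance of √(2.9² + 2.5²) ≈ 3.8.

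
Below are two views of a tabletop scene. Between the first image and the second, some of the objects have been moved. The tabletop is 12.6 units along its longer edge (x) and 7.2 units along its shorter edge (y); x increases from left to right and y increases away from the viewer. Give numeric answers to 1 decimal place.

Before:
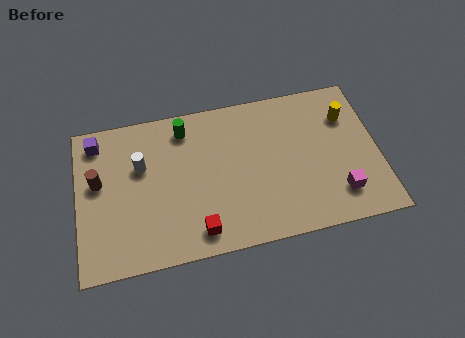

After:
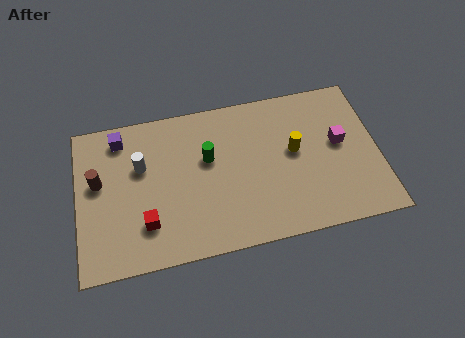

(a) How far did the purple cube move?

1.0

The purple cube was near (0.9, 6.1) before and (1.9, 6.1) after, so it travelled √(1.0² + 0.0²) ≈ 1.0 units.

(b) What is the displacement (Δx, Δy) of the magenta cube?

(0.2, 2.4)

The magenta cube was at about (10.8, 1.6) and moved to about (11.0, 4.0).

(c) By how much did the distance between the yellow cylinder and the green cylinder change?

-3.2

Before: roughly 6.8 units apart; after: 3.6. That's 3.2 units closer together.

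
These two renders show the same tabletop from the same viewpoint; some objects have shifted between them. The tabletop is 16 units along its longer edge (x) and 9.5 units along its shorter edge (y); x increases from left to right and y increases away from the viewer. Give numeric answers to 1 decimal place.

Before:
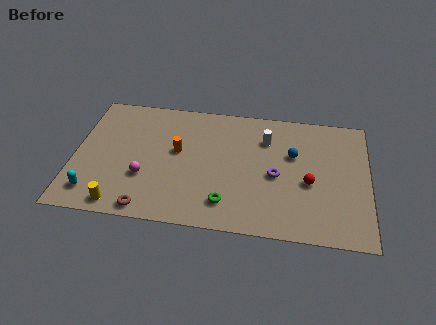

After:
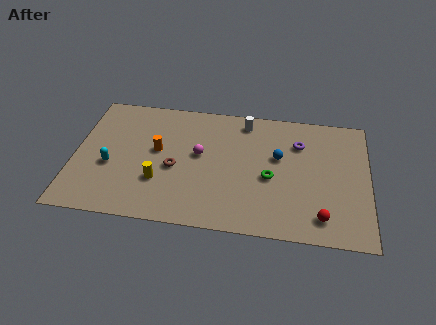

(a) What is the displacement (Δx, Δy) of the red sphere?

(0.7, -2.4)

The red sphere started near (12.8, 4.0) and ended near (13.5, 1.6).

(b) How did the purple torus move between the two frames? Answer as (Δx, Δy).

(1.2, 2.6)

The purple torus started near (11.0, 4.3) and ended near (12.2, 6.9).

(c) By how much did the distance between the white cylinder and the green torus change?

-1.1

The distance was about 5.5 in the first image and 4.4 in the second, so they moved 1.1 units closer together.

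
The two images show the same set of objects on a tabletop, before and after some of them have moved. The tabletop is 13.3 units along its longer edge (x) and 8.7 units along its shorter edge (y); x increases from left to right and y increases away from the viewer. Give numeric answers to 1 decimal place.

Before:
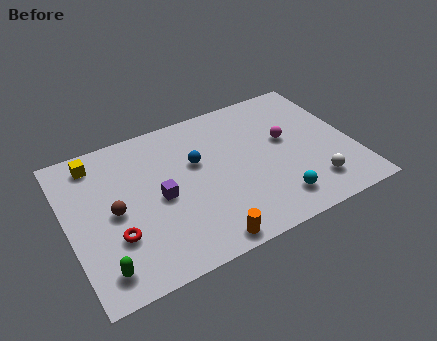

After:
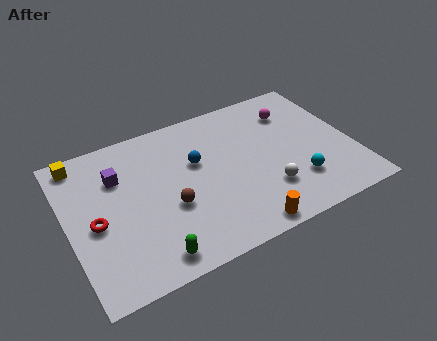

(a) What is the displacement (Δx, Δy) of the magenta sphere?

(0.6, 1.6)

The magenta sphere was at about (10.3, 5.0) and moved to about (10.9, 6.6).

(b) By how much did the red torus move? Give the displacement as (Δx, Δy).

(-0.8, 1.1)

The red torus started near (2.0, 2.8) and ended near (1.2, 3.9).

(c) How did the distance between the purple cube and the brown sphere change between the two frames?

+1.3

Before: roughly 2.1 units apart; after: 3.4. That's 1.3 units further apart.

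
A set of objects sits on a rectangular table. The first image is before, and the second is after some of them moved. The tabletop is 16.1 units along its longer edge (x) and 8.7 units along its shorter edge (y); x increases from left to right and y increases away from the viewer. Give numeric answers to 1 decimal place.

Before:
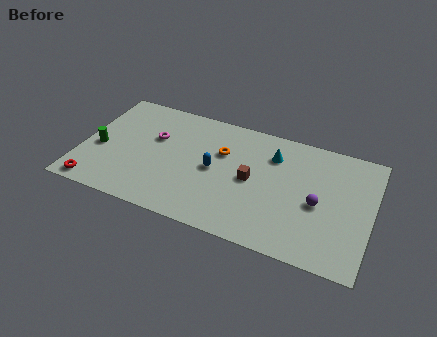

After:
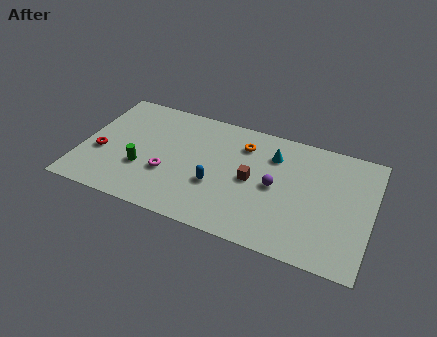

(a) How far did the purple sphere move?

2.4

The purple sphere moved from about (13.2, 3.9) to (10.8, 4.3), a distance of √(2.4² + 0.4²) ≈ 2.4.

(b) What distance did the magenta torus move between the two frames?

2.6

The magenta torus moved from about (3.9, 5.5) to (4.9, 3.1), a distance of √(1.0² + 2.4²) ≈ 2.6.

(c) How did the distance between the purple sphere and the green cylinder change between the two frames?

-4.8

The distance was about 12.2 in the first image and 7.4 in the second, so they moved 4.8 units closer together.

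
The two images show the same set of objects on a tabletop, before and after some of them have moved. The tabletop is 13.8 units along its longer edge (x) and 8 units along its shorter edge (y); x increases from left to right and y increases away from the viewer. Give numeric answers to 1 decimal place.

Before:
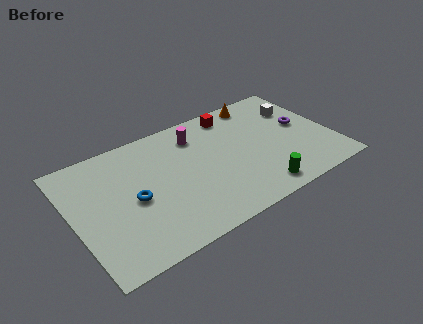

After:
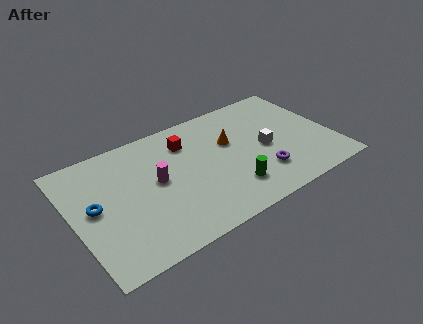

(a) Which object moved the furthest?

the purple torus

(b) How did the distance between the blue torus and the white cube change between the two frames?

-0.4

They were about 9.5 units apart before and 9.1 after — 0.4 units closer together.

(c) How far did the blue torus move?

2.1

The blue torus moved from about (3.1, 3.7) to (1.1, 4.2), a distance of √(2.0² + 0.5²) ≈ 2.1.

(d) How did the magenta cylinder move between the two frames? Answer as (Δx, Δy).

(-2.5, -2.0)

From the two frames, the magenta cylinder sits at roughly (6.9, 6.3) before and (4.4, 4.3) after.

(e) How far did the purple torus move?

3.5

From (12.4, 4.4) to (9.7, 2.1), the purple torus covered √(2.7² + 2.3²) ≈ 3.5 units.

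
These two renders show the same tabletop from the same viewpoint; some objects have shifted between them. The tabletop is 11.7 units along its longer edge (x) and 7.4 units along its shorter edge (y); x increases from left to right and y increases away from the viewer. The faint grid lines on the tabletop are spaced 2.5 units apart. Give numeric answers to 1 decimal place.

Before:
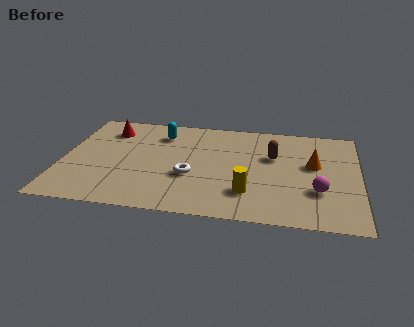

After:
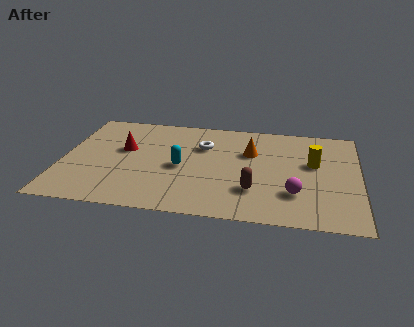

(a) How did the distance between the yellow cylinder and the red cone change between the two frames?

+0.6

Before: roughly 6.9 units apart; after: 7.5. That's 0.6 units further apart.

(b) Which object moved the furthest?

the yellow cylinder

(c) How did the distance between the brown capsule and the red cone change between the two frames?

-1.0

Before: roughly 6.7 units apart; after: 5.7. That's 1.0 units closer together.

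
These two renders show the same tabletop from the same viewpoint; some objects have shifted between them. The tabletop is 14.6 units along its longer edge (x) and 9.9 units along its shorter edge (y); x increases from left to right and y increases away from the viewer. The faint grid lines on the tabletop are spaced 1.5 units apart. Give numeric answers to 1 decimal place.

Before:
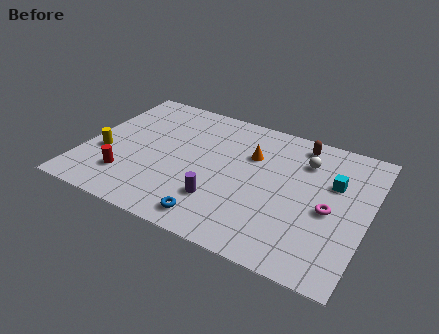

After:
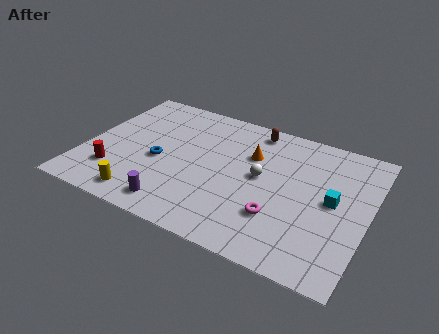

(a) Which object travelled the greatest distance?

the blue torus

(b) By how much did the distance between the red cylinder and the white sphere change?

-2.1

They were about 9.9 units apart before and 7.8 after — 2.1 units closer together.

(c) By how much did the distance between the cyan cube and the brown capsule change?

+2.8

Before: roughly 3.0 units apart; after: 5.8. That's 2.8 units further apart.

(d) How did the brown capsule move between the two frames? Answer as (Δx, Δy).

(-2.4, 0.1)

From the two frames, the brown capsule sits at roughly (10.7, 8.6) before and (8.3, 8.7) after.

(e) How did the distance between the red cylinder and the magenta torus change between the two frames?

-1.9

Before: roughly 10.4 units apart; after: 8.5. That's 1.9 units closer together.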